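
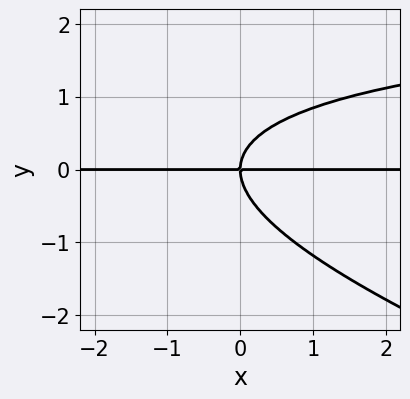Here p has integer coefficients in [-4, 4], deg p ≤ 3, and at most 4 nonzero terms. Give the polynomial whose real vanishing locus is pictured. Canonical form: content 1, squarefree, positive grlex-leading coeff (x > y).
(a) deg p = 3. The shape is more complex than any degree-2 curve.
(b) Reading off the gridlines: every point of the x-axis in the box is on the curve; it crosses the y-axis at the gridline y = 0.
(c) Assembling these constraints gives the stated polynomial.

x*y^2 + 3*y^3 - 3*x*y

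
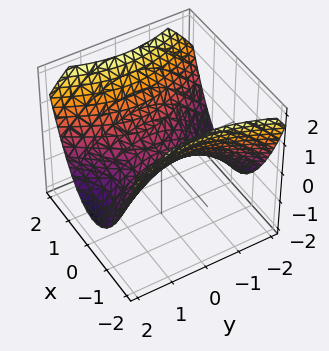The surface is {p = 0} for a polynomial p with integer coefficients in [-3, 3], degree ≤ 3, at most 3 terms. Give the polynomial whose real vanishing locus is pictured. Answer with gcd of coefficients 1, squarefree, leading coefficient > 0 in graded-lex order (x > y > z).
2*x^2 - y^2 - 3*z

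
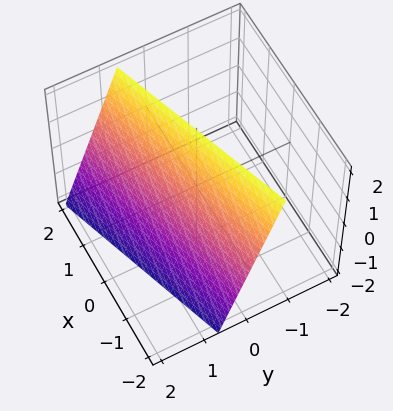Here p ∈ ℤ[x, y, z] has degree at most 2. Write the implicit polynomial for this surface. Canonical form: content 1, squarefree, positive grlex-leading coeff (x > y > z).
The degree is 1 — every cross-section is a straight line — this is a plane.
Observable constraints: it meets the x-axis at x = -2 (among the integer gridlines); it meets the z-axis at z = 2 (among the integer gridlines).
Solving for integer coefficients yields p as stated.

x - 3*y - z + 2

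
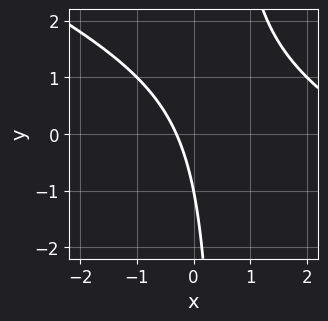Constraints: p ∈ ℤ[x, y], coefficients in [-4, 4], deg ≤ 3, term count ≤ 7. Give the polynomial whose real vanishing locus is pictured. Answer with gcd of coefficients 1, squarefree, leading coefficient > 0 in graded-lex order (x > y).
x^2 + 2*x*y - 3*x - y - 1

(a) deg p = 2. No degree-1 curve has this shape.
(b) Reading off the gridlines: one y-axis crossing is at y = -1.
(c) These observations pin down the coefficients.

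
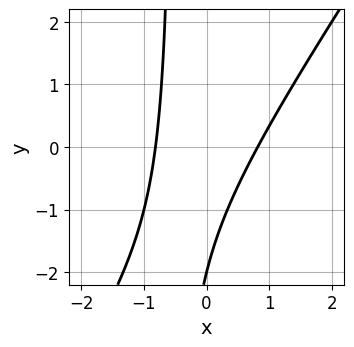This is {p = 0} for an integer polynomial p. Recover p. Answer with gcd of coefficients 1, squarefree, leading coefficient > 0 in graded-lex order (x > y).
First, deg p = 2.
Next, reading off the gridlines: one y-axis crossing is at y = -2.
Finally, together with the visible shape, these determine p as stated.

3*x^2 - 2*x*y - y - 2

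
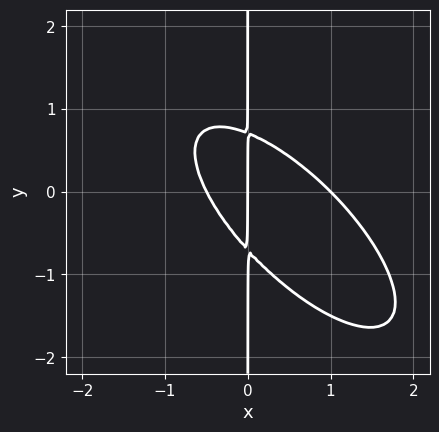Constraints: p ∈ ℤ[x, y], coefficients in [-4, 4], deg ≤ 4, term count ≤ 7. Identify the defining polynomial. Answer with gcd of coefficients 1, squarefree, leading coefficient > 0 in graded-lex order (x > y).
2*x^3 + 3*x^2*y + 2*x*y^2 - x^2 - x

First, degree: no degree-2 curve has this shape, so deg p = 3.
Next, against the integer gridlines: every point of the y-axis in the box is on the curve; among the integer gridlines, it crosses the x-axis at x ∈ {0, 1}.
Finally, together with the visible shape, these determine p as stated.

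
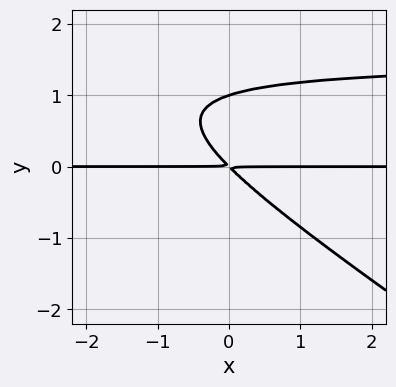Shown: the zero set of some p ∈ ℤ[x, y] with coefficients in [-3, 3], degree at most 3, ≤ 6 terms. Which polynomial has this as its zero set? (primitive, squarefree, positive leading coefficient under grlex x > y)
2*x*y^2 + 3*y^3 - 3*x*y - 3*y^2

1. The degree is 3 — a generic line meets the curve in up to 3 points.
2. Observable constraints: the visible x-axis segment lies entirely on the curve; it meets the y-axis at y = 1 (among the integer gridlines).
3. Matching integer coefficients to the picture gives p.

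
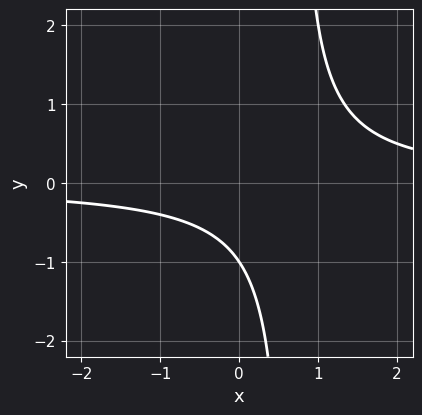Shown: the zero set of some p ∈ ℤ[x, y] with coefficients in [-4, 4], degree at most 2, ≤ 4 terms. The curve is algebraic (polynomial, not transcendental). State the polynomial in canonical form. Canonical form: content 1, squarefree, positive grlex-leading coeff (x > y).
First, deg p = 2.
Next, reading off the gridlines: it misses every integer gridline on the x-axis; it meets the y-axis at y = -1 (among the integer gridlines).
Finally, fitting integer coefficients to these (and the overall shape) gives p.

3*x*y - 2*y - 2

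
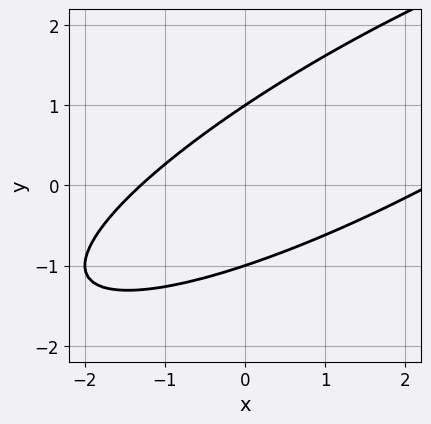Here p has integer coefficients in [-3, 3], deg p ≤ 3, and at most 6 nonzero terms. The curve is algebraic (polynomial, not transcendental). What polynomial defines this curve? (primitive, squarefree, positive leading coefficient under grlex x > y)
x^2 - 3*x*y + 3*y^2 - x - 3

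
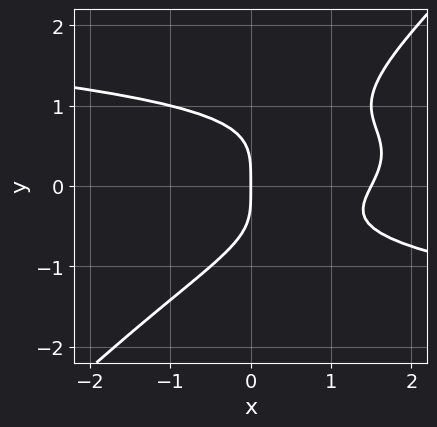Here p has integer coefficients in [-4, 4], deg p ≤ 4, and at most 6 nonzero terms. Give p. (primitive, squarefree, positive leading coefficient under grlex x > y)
deg p = 4. No degree-3 curve has this shape.
Observable constraints: one x-axis crossing is at x = 0; it crosses the y-axis at the gridline y = 0.
Putting this together gives p.

3*x*y^3 - 3*y^4 + 2*x^2 - x*y - 3*x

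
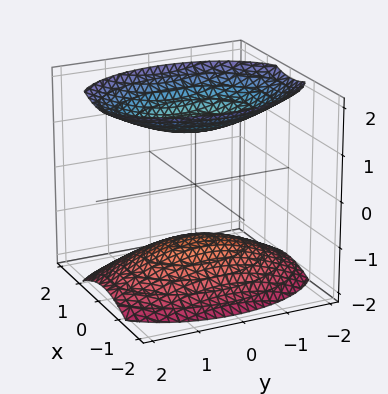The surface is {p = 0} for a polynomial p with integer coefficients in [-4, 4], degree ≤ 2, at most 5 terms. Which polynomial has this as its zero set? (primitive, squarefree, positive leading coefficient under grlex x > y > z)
First, the picture has 2 separate pieces.
Next, the degree is 2 — two separate bowl-shaped sheets opening away from each other; a quadric.
Then, symmetries: the y ↦ −y reflection is a symmetry, so y appears only in even powers; the x ↦ −x reflection is a symmetry, so x appears only in even powers; it's symmetric under z → −z, forcing even powers of z.
Then, from the axis intercepts and sections: no x-intercept at any integer in the box; the surface avoids every integer y-axis point in the box.
Finally, assembling these constraints gives the stated polynomial.

2*x^2 + y^2 - 2*z^2 + 3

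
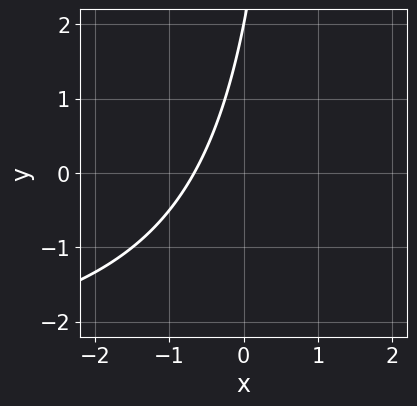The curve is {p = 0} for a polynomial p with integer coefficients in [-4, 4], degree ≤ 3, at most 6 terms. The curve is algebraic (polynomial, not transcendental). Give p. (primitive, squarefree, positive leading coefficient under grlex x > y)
(a) deg p = 2.
(b) Against the integer gridlines: it meets the y-axis at y = 2 (among the integer gridlines).
(c) These observations pin down the coefficients.

x*y + 3*x - y + 2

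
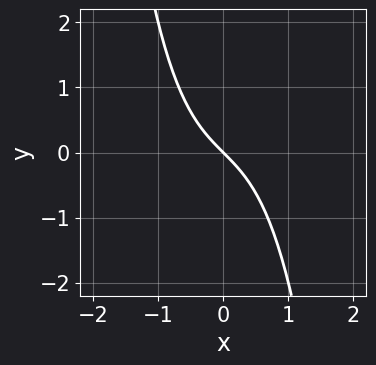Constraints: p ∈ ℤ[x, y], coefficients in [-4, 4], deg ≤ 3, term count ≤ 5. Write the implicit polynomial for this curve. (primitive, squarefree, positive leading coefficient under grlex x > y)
x^3 + x + y

(a) Degree: the shape is more complex than any degree-2 curve, so deg p = 3.
(b) Checking where it meets the axes: it crosses the x-axis at the gridline x = 0; one y-axis crossing is at y = 0.
(c) Solving for integer coefficients yields p as stated.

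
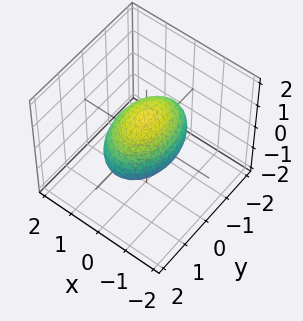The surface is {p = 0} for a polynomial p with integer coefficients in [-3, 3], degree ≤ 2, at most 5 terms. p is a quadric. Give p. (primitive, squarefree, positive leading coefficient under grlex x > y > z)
2*x^2 + y^2 + 2*z^2 - 2

deg p = 2.
Symmetries: mirror symmetry x ↦ −x ⇒ only even powers of x; the y ↦ −y reflection is a symmetry, so y appears only in even powers; it's symmetric under z → −z, forcing even powers of z.
Against the integer gridlines: the x-axis gridline crossings are at x ∈ {-1, 1}; among the integer gridlines, it crosses the z-axis at z ∈ {-1, 1}.
Solving for integer coefficients yields p as stated.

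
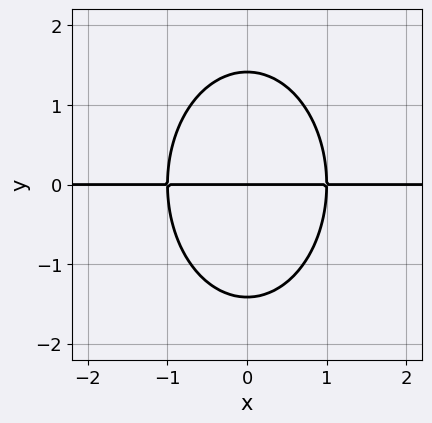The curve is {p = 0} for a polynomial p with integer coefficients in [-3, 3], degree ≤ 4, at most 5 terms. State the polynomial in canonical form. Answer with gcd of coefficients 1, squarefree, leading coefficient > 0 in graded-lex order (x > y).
2*x^2*y + y^3 - 2*y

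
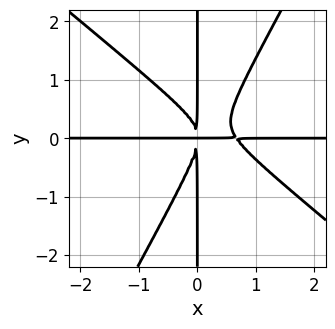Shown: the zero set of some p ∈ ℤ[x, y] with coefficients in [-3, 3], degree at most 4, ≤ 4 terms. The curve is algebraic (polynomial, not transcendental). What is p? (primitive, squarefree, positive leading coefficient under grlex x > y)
3*x^3*y + 2*x^2*y^2 - 2*x*y^3 - 2*x^2*y

1. The degree is 4 — no degree-3 curve has this shape.
2. Reading off the gridlines: every point of the x-axis in the box is on the curve; the visible y-axis segment lies entirely on the curve.
3. Putting this together gives p.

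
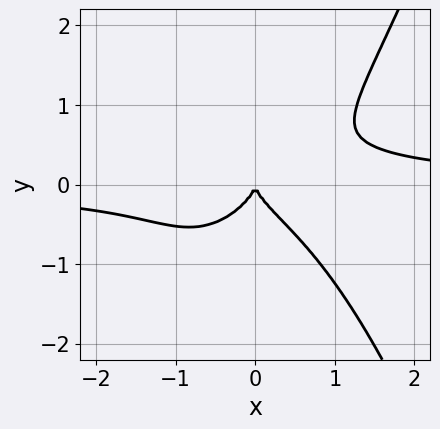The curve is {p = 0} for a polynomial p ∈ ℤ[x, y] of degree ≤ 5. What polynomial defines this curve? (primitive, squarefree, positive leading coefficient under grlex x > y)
deg p = 4. The shape is more complex than any degree-3 curve.
Observable constraints: it meets the y-axis at y = 0 (among the integer gridlines); it meets the x-axis at x = 0 (among the integer gridlines).
Assembling these constraints gives the stated polynomial.

3*x^3*y - 3*y^3 - 2*x^2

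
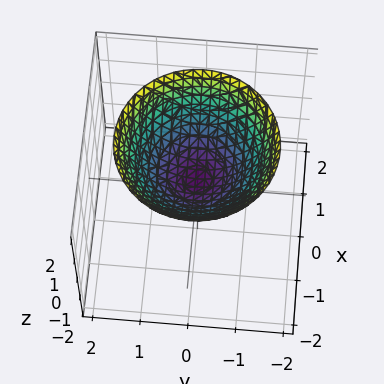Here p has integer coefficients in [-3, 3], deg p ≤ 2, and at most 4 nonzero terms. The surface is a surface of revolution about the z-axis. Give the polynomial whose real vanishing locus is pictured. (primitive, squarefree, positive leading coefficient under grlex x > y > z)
2*x^2 + 2*y^2 - 3*z + 1

deg p = 2.
Symmetries: rotational symmetry about the z-axis ⇒ p depends on x, y only through x² + y².
Reading off the gridlines: the surface avoids every integer x-axis point in the box; a circular section at z = 2 has radius between 1 and 2; no y-intercept at any integer in the box.
The integer polynomial consistent with all of this is the stated p.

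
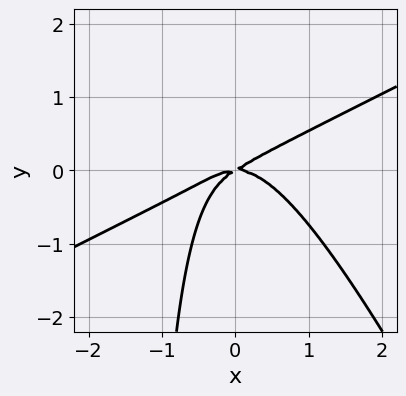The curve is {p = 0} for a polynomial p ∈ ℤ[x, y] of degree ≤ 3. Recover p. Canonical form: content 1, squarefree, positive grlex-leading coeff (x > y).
1. Degree: no degree-2 curve has this shape, so deg p = 3.
2. From the visible intercepts: it meets the y-axis at y = 0 (among the integer gridlines); it meets the x-axis at x = 0 (among the integer gridlines).
3. Putting this together gives p.

2*x^3 - 3*x^2*y - 2*x*y^2 + 2*x*y - 3*y^2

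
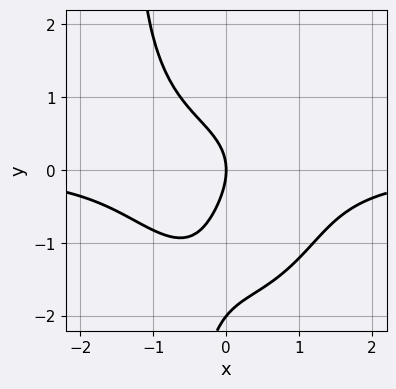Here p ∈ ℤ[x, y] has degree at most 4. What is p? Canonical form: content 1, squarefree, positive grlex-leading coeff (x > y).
First, deg p = 4.
Then, against the integer gridlines: one x-axis crossing is at x = 0; among the integer gridlines, it crosses the y-axis at y ∈ {-2, 0}.
Finally, solving for integer coefficients yields p as stated.

2*x^3*y + x*y^3 + y^3 + 2*y^2 + 3*x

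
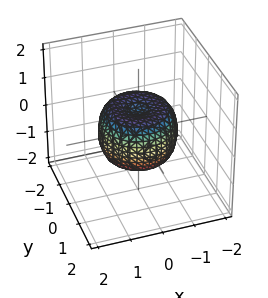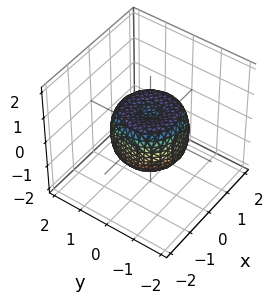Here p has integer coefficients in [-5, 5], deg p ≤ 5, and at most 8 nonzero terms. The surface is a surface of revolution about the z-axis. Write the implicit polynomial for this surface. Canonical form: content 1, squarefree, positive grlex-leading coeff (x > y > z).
Degree: a generic line meets the surface in up to 4 points, so deg p = 4.
Symmetries: rotational symmetry about the z-axis ⇒ p depends on x, y only through x² + y².
From the visible intercepts: a circular section at z = 0 has radius between 1 and 2.
Fitting integer coefficients to these (and the overall shape) gives p.

2*x^4 + 4*x^2*y^2 + 2*y^4 - 2*x^2 - 2*y^2 + 2*z^2 - 1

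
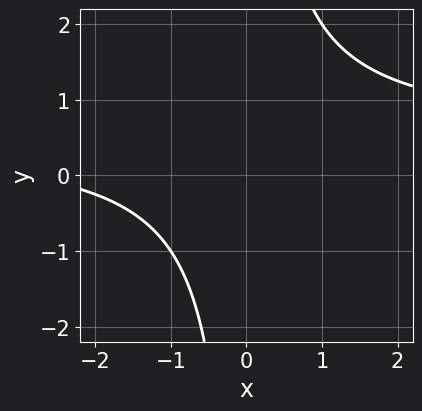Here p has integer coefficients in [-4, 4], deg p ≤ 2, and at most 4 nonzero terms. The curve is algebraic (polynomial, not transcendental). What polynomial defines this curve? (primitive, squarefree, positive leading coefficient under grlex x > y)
1. Degree: no degree-1 curve has this shape, so deg p = 2.
2. From the axis intercepts and sections: the curve avoids every integer y-axis point in the box; the curve avoids every integer x-axis point in the box.
3. These observations pin down the coefficients.

2*x*y - x - 3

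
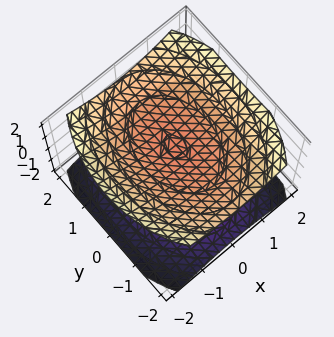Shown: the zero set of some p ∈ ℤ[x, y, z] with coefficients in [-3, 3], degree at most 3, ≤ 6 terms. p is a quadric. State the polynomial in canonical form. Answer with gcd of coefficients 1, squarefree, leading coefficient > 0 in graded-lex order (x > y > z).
1. I count 2 distinct pieces. They look like related sheets of one shape, so recover p as a whole.
2. deg p = 2. Two separate bowl-shaped sheets opening away from each other; a quadric.
3. Symmetries: the z ↦ −z reflection is a symmetry, so z appears only in even powers; mirror symmetry y ↦ −y ⇒ only even powers of y; mirror symmetry x ↦ −x ⇒ only even powers of x.
4. Against the integer gridlines: the z-axis gridline crossings are at z ∈ {-1, 1}; no y-intercept at any integer in the box; the surface avoids every integer x-axis point in the box.
5. Solving for integer coefficients yields p as stated.

2*x^2 + y^2 - 3*z^2 + 3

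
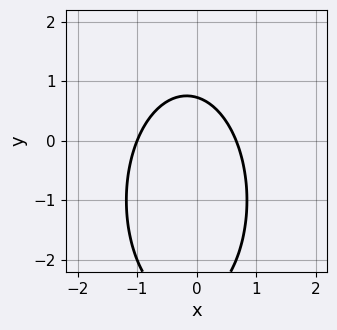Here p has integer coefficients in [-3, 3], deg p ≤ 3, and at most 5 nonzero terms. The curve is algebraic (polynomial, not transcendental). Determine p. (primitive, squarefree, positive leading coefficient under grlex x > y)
1. The degree is 2 — the shape is more complex than any degree-1 curve.
2. Checking where it meets the axes: it crosses the x-axis at the gridline x = -1.
3. Fitting integer coefficients to these (and the overall shape) gives p.

3*x^2 + y^2 + x + 2*y - 2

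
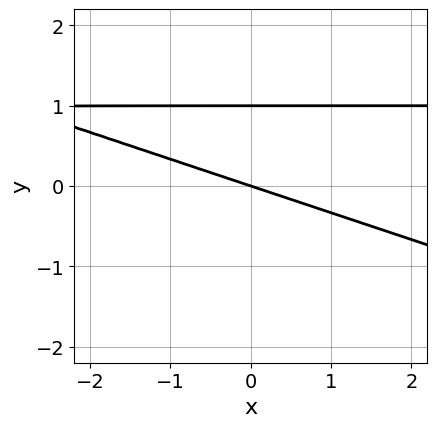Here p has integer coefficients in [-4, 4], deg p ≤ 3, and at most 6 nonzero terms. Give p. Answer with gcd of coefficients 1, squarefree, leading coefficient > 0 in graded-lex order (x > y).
x*y + 3*y^2 - x - 3*y

1. deg p = 2. The shape is more complex than any degree-1 curve.
2. From the axis intercepts and sections: among the integer gridlines, it crosses the y-axis at y ∈ {0, 1}; it crosses the x-axis at the gridline x = 0.
3. Together with the visible shape, these determine p as stated.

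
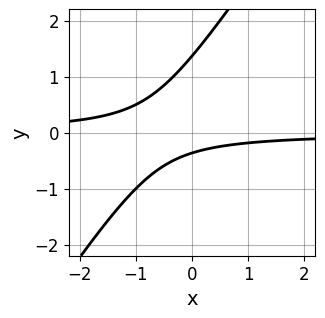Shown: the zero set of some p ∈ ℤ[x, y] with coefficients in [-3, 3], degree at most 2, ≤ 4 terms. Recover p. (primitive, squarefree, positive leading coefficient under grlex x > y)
3*x*y - 2*y^2 + 2*y + 1

1. The degree is 2 — the shape is more complex than any degree-1 curve.
2. Against the integer gridlines: it misses every integer gridline on the x-axis.
3. Together with the visible shape, these determine p as stated.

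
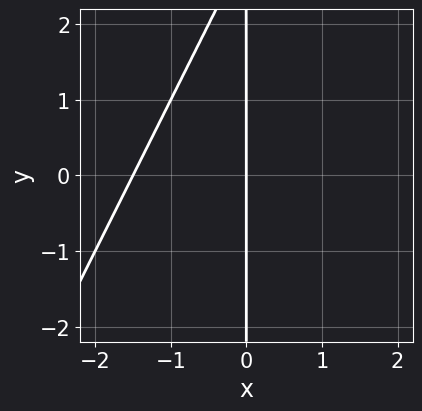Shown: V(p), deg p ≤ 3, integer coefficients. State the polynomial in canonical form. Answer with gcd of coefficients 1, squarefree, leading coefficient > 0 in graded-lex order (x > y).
1. Degree: a generic line meets the curve in up to 2 points, so deg p = 2.
2. From the visible intercepts: it crosses the x-axis at the gridline x = 0; the visible y-axis segment lies entirely on the curve.
3. The integer polynomial consistent with all of this is the stated p.

2*x^2 - x*y + 3*x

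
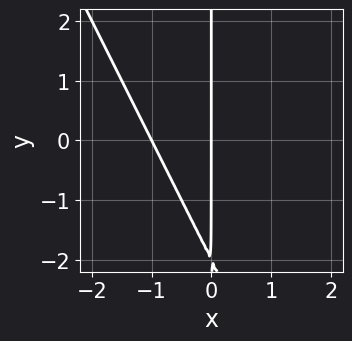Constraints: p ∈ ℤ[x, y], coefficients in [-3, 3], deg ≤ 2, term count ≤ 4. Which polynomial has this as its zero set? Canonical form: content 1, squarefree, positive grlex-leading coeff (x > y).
First, deg p = 2. The shape is more complex than any degree-1 curve.
Then, against the integer gridlines: every point of the y-axis in the box is on the curve; among the integer gridlines, it crosses the x-axis at x ∈ {-1, 0}.
Finally, these observations pin down the coefficients.

2*x^2 + x*y + 2*x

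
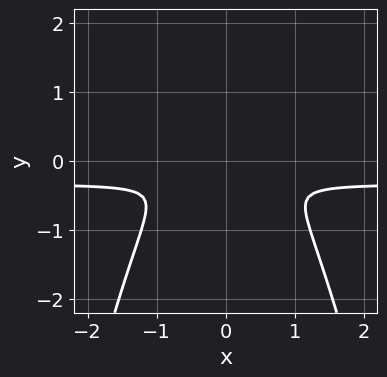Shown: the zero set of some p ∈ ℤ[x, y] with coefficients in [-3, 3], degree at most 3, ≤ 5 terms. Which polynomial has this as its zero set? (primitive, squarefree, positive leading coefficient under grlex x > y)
3*x^2*y + x^2 + 3*y^2

(a) The degree is 3 — no degree-2 curve has this shape.
(b) Symmetries: it's symmetric under x → −x, forcing even powers of x.
(c) The integer polynomial consistent with all of this is the stated p.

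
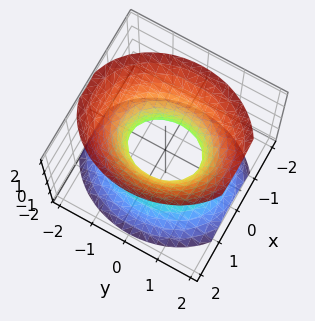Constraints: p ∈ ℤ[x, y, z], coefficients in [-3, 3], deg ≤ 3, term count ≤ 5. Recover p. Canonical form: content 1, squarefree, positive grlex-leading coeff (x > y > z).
3*x^2 + 2*y^2 - 2*z^2 - 2

First, the degree is 2 — one connected sheet with a waist; a quadric.
Then, symmetries: the y ↦ −y reflection is a symmetry, so y appears only in even powers; it's symmetric under x → −x, forcing even powers of x; the z ↦ −z reflection is a symmetry, so z appears only in even powers.
Next, observable constraints: among the integer gridlines, it crosses the y-axis at y ∈ {-1, 1}; it misses every integer gridline on the z-axis.
Finally, the integer polynomial consistent with all of this is the stated p.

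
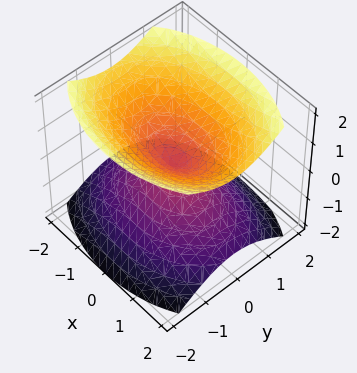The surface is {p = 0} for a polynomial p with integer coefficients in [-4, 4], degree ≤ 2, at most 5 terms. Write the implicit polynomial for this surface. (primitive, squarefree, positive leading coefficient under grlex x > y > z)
x^2 + 2*y^2 - 2*z^2

First, the picture has 2 separate pieces.
Next, deg p = 2.
Next, symmetries: mirror symmetry x ↦ −x ⇒ only even powers of x; mirror symmetry z ↦ −z ⇒ only even powers of z; the y ↦ −y reflection is a symmetry, so y appears only in even powers.
Next, reading off the gridlines: it crosses the y-axis at the gridline y = 0; it crosses the x-axis at the gridline x = 0.
Finally, putting this together gives p.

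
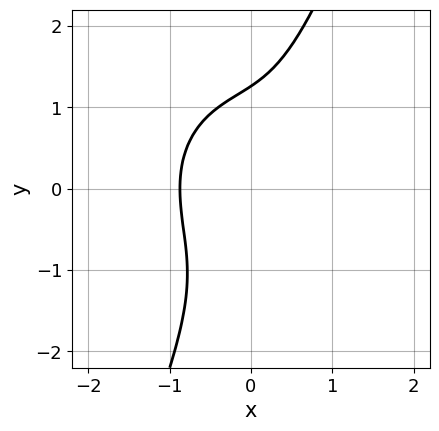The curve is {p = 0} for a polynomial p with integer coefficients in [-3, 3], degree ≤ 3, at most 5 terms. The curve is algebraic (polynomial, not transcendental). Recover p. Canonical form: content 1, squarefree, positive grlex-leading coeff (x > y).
First, the degree is 3 — no degree-2 curve has this shape.
Finally, matching integer coefficients to the picture gives p.

3*x^3 + 2*x*y^2 - y^3 + 2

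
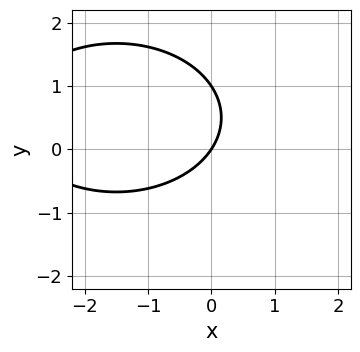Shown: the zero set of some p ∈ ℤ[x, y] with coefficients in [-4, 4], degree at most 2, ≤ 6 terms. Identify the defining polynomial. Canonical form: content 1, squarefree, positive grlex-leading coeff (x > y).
x^2 + 2*y^2 + 3*x - 2*y

First, the degree is 2 — the shape is more complex than any degree-1 curve.
Then, observable constraints: it meets the x-axis at x = 0 (among the integer gridlines); the y-axis gridline crossings are at y ∈ {0, 1}.
Finally, these observations pin down the coefficients.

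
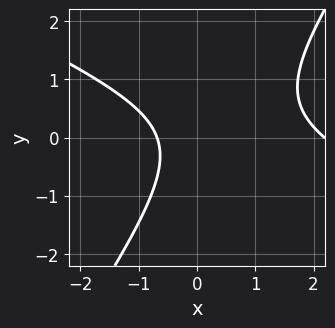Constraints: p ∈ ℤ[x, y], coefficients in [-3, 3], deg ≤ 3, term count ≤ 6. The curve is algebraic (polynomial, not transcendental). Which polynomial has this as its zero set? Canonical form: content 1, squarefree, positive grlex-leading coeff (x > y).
2*x^2 + 3*x*y - 3*y^2 - 3*x - 3

1. The degree is 2 — no degree-1 curve has this shape.
2. Observable constraints: the curve avoids every integer y-axis point in the box.
3. Matching integer coefficients to the picture gives p.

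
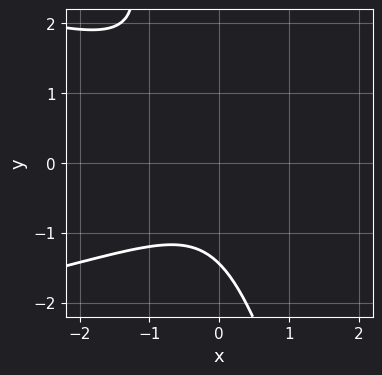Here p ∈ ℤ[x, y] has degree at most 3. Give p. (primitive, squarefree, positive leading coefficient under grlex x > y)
3*x*y^2 + y^3 + 3*x^2 + 3

(a) deg p = 3. No degree-2 curve has this shape.
(b) Checking where it meets the axes: the curve avoids every integer x-axis point in the box.
(c) Fitting integer coefficients to these (and the overall shape) gives p.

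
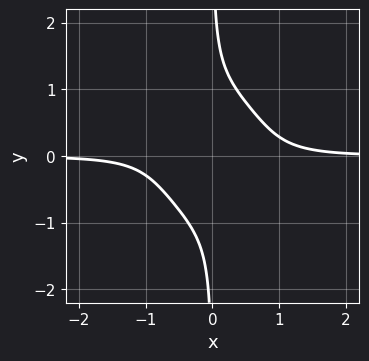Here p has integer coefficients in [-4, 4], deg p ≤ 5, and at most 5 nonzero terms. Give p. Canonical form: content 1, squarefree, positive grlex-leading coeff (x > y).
3*x^3*y + x^2*y^2 + 2*x*y^3 - 1

1. Degree: a generic line meets the curve in up to 4 points, so deg p = 4.
2. Against the integer gridlines: it misses every integer gridline on the x-axis; it misses every integer gridline on the y-axis.
3. Together with the visible shape, these determine p as stated.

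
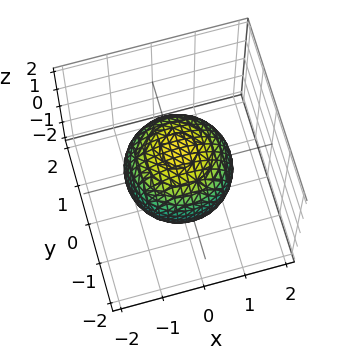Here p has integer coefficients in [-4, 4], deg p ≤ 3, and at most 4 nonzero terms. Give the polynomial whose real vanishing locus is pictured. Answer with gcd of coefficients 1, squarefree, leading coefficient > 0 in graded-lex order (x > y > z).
2*x^2 + 2*y^2 + 2*z^2 - 3

deg p = 2. Bounded and convex; a quadric.
Symmetries: every cross-section ⟂ z is a circle, so x, y appear only via x² + y²; mirror symmetry z ↦ −z ⇒ only even powers of z.
Against the integer gridlines: a circular section at z = -1 has radius between 0 and 1.
These observations pin down the coefficients.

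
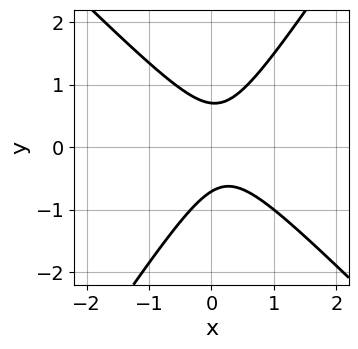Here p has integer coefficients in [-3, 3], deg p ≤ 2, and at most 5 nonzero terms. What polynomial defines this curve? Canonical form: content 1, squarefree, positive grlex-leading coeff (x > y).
Degree: a generic line meets the curve in up to 2 points, so deg p = 2.
Against the integer gridlines: it misses every integer gridline on the x-axis.
Putting this together gives p.

3*x^2 + x*y - 2*y^2 - x + 1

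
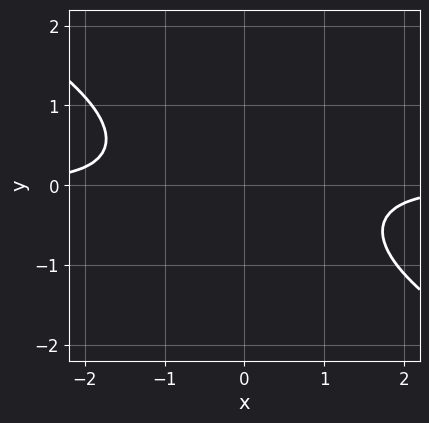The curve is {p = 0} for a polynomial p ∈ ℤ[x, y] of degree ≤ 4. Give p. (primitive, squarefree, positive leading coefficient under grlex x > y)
2*x^3*y + 3*x^2*y^2 + 3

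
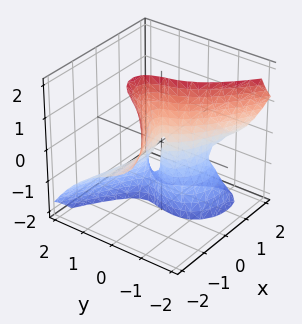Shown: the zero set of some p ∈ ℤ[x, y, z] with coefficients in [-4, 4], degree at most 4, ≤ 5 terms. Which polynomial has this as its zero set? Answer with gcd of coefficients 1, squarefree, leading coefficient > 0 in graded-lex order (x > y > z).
3*x^2*z + 2*x*z^2 + 3*y^3 - 3*x*y + y*z

(a) The degree is 3 — no degree-2 surface has this shape.
(b) Observable constraints: one y-axis crossing is at y = 0; the visible z-axis segment lies entirely on the surface; every point of the x-axis in the box is on the surface.
(c) Matching integer coefficients to the picture gives p.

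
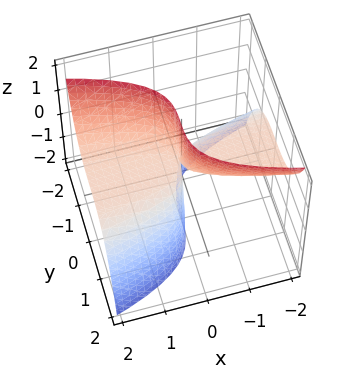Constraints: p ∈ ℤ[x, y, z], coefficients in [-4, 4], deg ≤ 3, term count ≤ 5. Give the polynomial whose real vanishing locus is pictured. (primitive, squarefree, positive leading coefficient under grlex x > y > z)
2*y^3 + 3*x*z - x

deg p = 3. The shape is more complex than any degree-2 surface.
From the axis intercepts and sections: every point of the z-axis in the box is on the surface; one x-axis crossing is at x = 0; it crosses the y-axis at the gridline y = 0.
Fitting integer coefficients to these (and the overall shape) gives p.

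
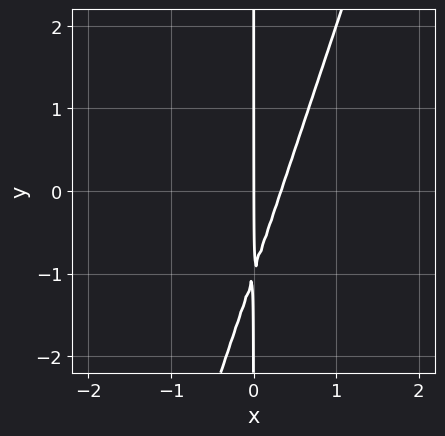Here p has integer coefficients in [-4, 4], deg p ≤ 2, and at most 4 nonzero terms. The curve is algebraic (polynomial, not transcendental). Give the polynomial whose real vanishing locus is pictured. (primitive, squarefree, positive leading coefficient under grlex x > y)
3*x^2 - x*y - x

(a) The degree is 2 — no degree-1 curve has this shape.
(b) Observable constraints: it crosses the x-axis at the gridline x = 0; every point of the y-axis in the box is on the curve.
(c) Solving for integer coefficients yields p as stated.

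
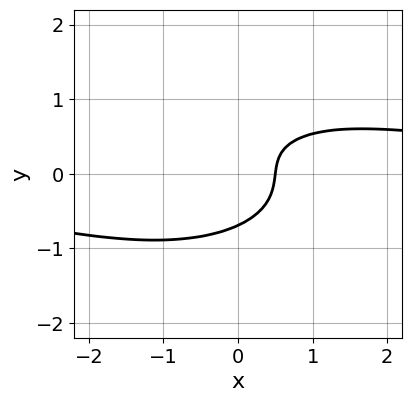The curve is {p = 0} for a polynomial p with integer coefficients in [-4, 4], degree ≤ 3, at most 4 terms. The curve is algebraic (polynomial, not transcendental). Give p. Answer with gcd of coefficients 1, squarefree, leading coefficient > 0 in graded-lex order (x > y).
1. Degree: the shape is more complex than any degree-2 curve, so deg p = 3.
2. Putting this together gives p.

x^2*y + 3*y^3 - 2*x + 1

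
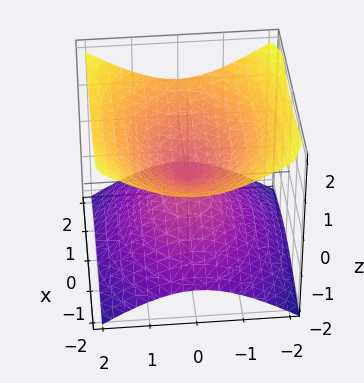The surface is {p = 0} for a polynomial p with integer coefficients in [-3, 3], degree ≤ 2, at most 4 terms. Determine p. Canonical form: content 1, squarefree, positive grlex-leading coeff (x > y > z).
First, deg p = 2.
Then, symmetries: the z ↦ −z reflection is a symmetry, so z appears only in even powers; the y ↦ −y reflection is a symmetry, so y appears only in even powers; the x ↦ −x reflection is a symmetry, so x appears only in even powers.
Then, checking where it meets the axes: it meets the y-axis at y = 0 (among the integer gridlines); it meets the z-axis at z = 0 (among the integer gridlines); one x-axis crossing is at x = 0.
Finally, fitting integer coefficients to these (and the overall shape) gives p.

x^2 + 2*y^2 - 3*z^2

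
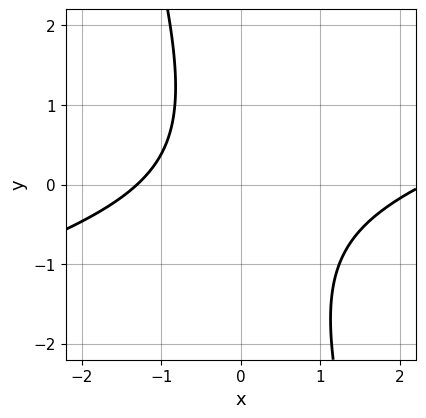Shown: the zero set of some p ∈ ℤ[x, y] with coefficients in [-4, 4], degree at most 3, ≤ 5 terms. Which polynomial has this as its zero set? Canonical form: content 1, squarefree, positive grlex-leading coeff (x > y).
x^2 - 3*x*y - y^2 - x - 3

First, degree: no degree-1 curve has this shape, so deg p = 2.
Next, from the axis intercepts and sections: the curve avoids every integer y-axis point in the box.
Finally, matching integer coefficients to the picture gives p.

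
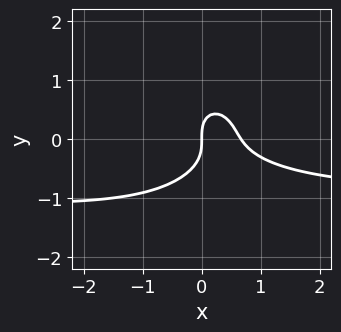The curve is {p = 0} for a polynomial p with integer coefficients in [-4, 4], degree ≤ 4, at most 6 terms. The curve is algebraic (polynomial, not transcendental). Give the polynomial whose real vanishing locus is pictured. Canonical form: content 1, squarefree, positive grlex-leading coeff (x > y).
3*x^2*y + 3*y^3 + 3*x^2 - 2*x

deg p = 3. The shape is more complex than any degree-2 curve.
Against the integer gridlines: one x-axis crossing is at x = 0; it crosses the y-axis at the gridline y = 0.
Fitting integer coefficients to these (and the overall shape) gives p.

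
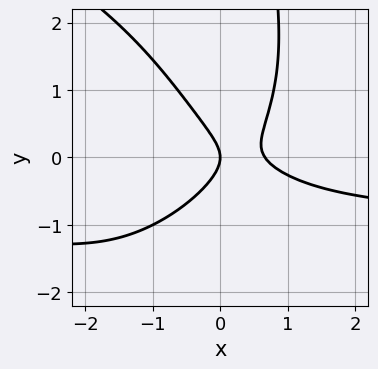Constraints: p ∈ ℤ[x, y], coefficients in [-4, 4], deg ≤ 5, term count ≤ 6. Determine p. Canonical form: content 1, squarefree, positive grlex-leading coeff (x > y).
The degree is 4 — the shape is more complex than any degree-3 curve.
Checking where it meets the axes: it meets the y-axis at y = 0 (among the integer gridlines); one x-axis crossing is at x = 0.
Matching integer coefficients to the picture gives p.

x*y^3 + 3*x^2*y + 3*x^2 - 3*y^2 - 2*x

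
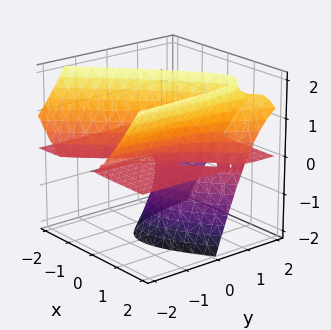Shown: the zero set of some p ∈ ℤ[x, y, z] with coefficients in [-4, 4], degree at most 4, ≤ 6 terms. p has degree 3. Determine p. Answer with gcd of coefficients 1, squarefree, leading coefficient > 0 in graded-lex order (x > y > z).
3*x^2*z - 3*x*y*z + 3*y*z^2 - z^3 - 3*x*z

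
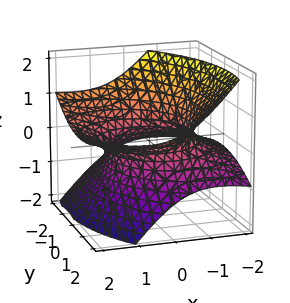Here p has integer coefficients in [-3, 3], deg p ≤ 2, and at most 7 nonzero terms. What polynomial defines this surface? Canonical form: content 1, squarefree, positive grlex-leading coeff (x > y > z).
1. The degree is 2 — no degree-1 surface has this shape.
2. Observable constraints: it misses every integer gridline on the z-axis.
3. The integer polynomial consistent with all of this is the stated p.

x^2 - 3*x*z + y^2 - y*z - 3*z^2 - 2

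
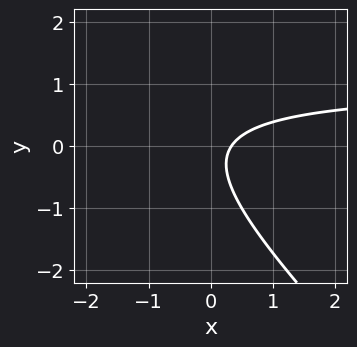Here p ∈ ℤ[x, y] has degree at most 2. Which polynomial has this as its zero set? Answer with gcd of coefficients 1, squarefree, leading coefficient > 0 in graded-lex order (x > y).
3*x*y + 3*y^2 - 3*x + y + 1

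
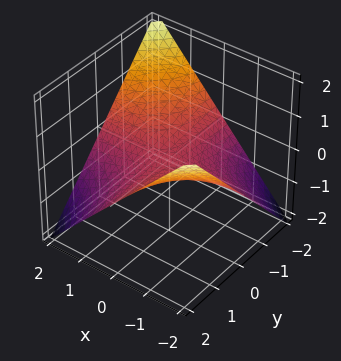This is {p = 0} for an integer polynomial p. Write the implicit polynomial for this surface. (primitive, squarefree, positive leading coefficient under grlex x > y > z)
1. The degree is 2 — a saddle surface; a quadric.
2. Checking where it meets the axes: the visible x-axis segment lies entirely on the surface; every point of the y-axis in the box is on the surface; it crosses the z-axis at the gridline z = 0.
3. Assembling these constraints gives the stated polynomial.

x*y + 2*z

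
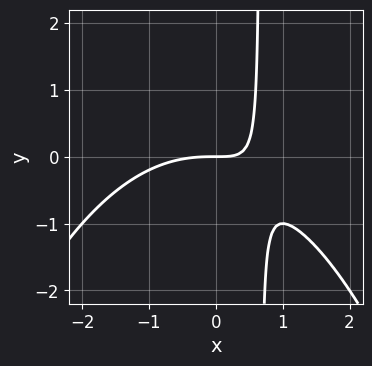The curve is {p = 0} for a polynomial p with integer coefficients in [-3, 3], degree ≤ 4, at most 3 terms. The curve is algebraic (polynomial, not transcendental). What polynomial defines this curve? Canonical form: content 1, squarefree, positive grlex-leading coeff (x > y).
The degree is 3 — no degree-2 curve has this shape.
From the axis intercepts and sections: it crosses the x-axis at the gridline x = 0; it crosses the y-axis at the gridline y = 0.
Fitting integer coefficients to these (and the overall shape) gives p.

x^3 + 3*x*y - 2*y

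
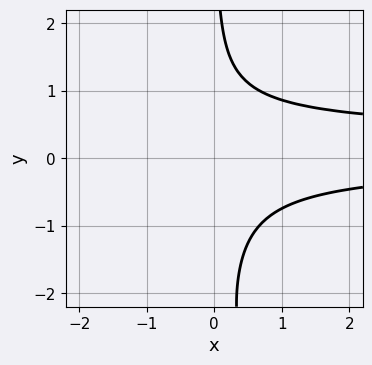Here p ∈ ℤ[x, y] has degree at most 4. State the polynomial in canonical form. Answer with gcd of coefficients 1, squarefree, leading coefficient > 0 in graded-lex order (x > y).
First, deg p = 4.
Then, against the integer gridlines: it misses every integer gridline on the x-axis; the curve avoids every integer y-axis point in the box.
Finally, together with the visible shape, these determine p as stated.

x*y^3 + 3*x*y^2 - x*y - 2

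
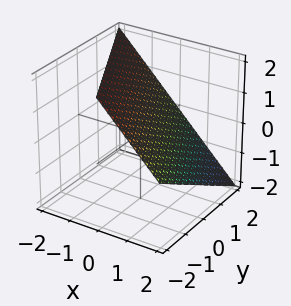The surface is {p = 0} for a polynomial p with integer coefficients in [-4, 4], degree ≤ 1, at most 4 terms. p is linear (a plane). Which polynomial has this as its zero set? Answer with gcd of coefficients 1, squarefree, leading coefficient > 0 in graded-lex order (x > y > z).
2*x + y + 2*z - 2

First, degree: every cross-section is a straight line — this is a plane, so deg p = 1.
Next, against the integer gridlines: it crosses the z-axis at the gridline z = 1; it meets the y-axis at y = 2 (among the integer gridlines); one x-axis crossing is at x = 1.
Finally, solving for integer coefficients yields p as stated.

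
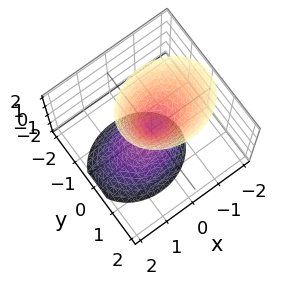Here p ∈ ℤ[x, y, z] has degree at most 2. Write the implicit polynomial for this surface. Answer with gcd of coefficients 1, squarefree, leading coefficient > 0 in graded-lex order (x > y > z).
First, I count 2 distinct pieces.
Then, deg p = 2.
Then, against the integer gridlines: it crosses the x-axis at the gridline x = 0; it meets the z-axis at z = 0 (among the integer gridlines).
Finally, matching integer coefficients to the picture gives p.

2*x^2 + x*z + 3*y^2 - z^2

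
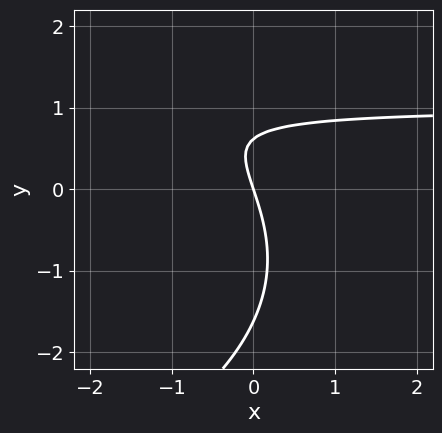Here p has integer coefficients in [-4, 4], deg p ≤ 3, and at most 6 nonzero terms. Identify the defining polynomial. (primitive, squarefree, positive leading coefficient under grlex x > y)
1. Degree: the shape is more complex than any degree-2 curve, so deg p = 3.
2. Against the integer gridlines: it meets the y-axis at y = 0 (among the integer gridlines); it meets the x-axis at x = 0 (among the integer gridlines).
3. Matching integer coefficients to the picture gives p.

y^3 + 3*x*y + y^2 - 3*x - y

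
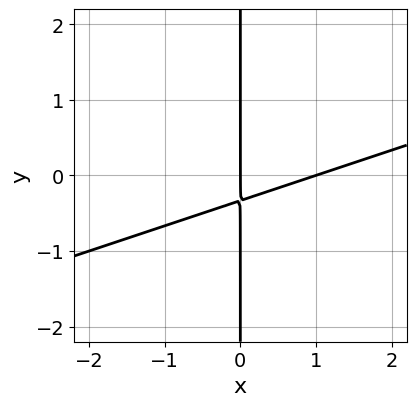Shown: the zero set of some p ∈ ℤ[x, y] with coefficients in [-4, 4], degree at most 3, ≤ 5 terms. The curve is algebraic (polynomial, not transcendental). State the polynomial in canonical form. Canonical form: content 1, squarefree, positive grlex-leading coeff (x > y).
1. deg p = 2.
2. From the visible intercepts: the x-axis gridline crossings are at x ∈ {0, 1}; every point of the y-axis in the box is on the curve.
3. Assembling these constraints gives the stated polynomial.

x^2 - 3*x*y - x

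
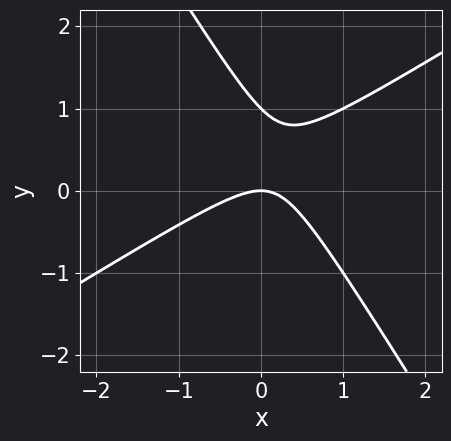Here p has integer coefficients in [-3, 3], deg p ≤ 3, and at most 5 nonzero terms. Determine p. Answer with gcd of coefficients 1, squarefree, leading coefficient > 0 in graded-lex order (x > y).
x^2 - x*y - y^2 + y

1. Degree: no degree-1 curve has this shape, so deg p = 2.
2. Checking where it meets the axes: it crosses the x-axis at the gridline x = 0; the y-axis gridline crossings are at y ∈ {0, 1}.
3. Together with the visible shape, these determine p as stated.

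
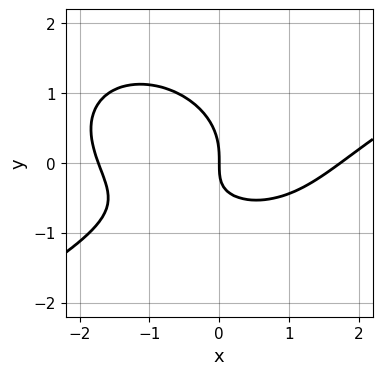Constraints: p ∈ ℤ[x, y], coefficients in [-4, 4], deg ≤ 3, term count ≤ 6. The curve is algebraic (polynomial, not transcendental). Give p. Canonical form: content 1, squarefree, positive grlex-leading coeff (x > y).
x^3 - x^2*y - 3*y^3 - 3*x*y - 3*x

Degree: the shape is more complex than any degree-2 curve, so deg p = 3.
From the axis intercepts and sections: it crosses the x-axis at the gridline x = 0; it meets the y-axis at y = 0 (among the integer gridlines).
Solving for integer coefficients yields p as stated.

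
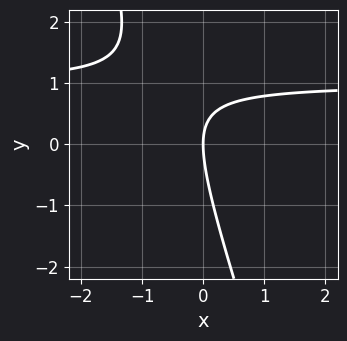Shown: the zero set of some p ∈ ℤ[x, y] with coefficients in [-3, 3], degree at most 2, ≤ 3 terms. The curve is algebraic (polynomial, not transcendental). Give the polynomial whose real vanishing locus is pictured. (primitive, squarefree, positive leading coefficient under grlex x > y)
The degree is 2 — a generic line meets the curve in up to 2 points.
Reading off the gridlines: one x-axis crossing is at x = 0; it crosses the y-axis at the gridline y = 0.
Fitting integer coefficients to these (and the overall shape) gives p.

3*x*y + y^2 - 3*x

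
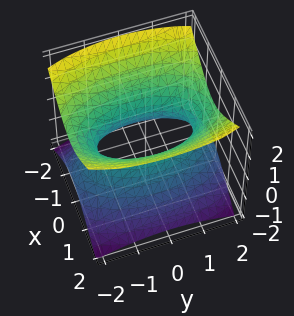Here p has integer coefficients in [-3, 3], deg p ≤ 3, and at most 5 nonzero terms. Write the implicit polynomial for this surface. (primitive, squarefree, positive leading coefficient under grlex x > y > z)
3*x^2 + y^2 - 3*z^2 - 2

Degree: one connected sheet with a waist; a quadric, so deg p = 2.
Symmetries: it's symmetric under y → −y, forcing even powers of y; it's symmetric under x → −x, forcing even powers of x; mirror symmetry z ↦ −z ⇒ only even powers of z.
From the visible intercepts: the surface avoids every integer z-axis point in the box.
Assembling these constraints gives the stated polynomial.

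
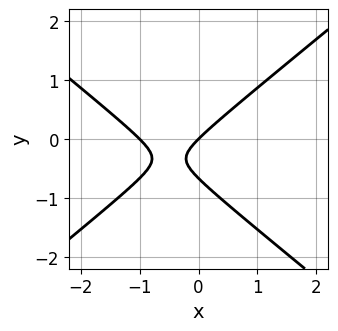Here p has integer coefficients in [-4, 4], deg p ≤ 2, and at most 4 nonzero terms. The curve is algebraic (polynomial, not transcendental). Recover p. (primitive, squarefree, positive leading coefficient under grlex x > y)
First, the degree is 2 — a generic line meets the curve in up to 2 points.
Then, from the visible intercepts: one y-axis crossing is at y = 0; among the integer gridlines, it crosses the x-axis at x ∈ {-1, 0}.
Finally, the integer polynomial consistent with all of this is the stated p.

2*x^2 - 3*y^2 + 2*x - 2*y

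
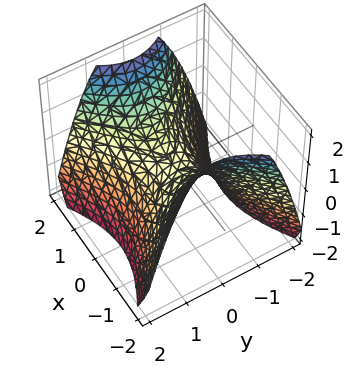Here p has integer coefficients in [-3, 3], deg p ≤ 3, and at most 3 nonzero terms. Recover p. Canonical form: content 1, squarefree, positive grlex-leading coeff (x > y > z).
2*x^2 - 3*y^2 - 3*z

The degree is 2 — a hyperbolic paraboloid; a quadric.
Symmetries: it's symmetric under x → −x, forcing even powers of x; the y ↦ −y reflection is a symmetry, so y appears only in even powers.
Checking where it meets the axes: it crosses the y-axis at the gridline y = 0; one z-axis crossing is at z = 0.
The integer polynomial consistent with all of this is the stated p.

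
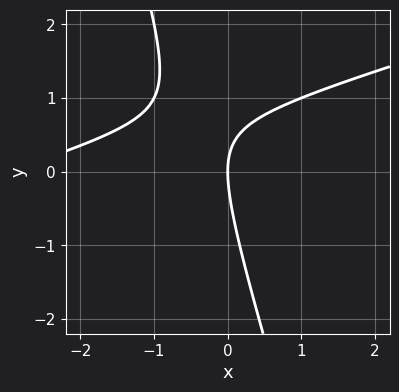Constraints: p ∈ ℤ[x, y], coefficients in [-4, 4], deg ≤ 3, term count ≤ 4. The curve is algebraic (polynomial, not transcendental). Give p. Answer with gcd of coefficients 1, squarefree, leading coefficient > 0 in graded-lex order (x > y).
First, the degree is 2 — no degree-1 curve has this shape.
Then, reading off the gridlines: it meets the y-axis at y = 0 (among the integer gridlines); it meets the x-axis at x = 0 (among the integer gridlines).
Finally, fitting integer coefficients to these (and the overall shape) gives p.

x^2 - 3*x*y - y^2 + 3*x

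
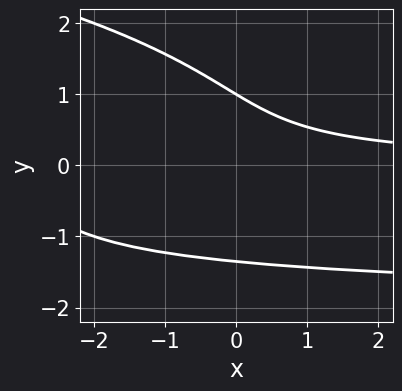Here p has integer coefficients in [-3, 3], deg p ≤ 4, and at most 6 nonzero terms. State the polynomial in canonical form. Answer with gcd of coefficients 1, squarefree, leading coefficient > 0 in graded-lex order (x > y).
Degree: the shape is more complex than any degree-3 curve, so deg p = 4.
From the axis intercepts and sections: the curve avoids every integer x-axis point in the box; one y-axis crossing is at y = 1.
Solving for integer coefficients yields p as stated.

y^4 + x*y^2 + 2*x*y + y - 2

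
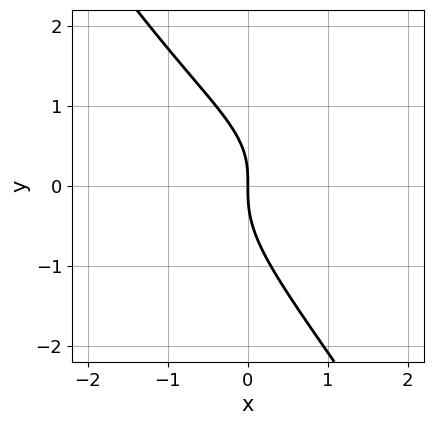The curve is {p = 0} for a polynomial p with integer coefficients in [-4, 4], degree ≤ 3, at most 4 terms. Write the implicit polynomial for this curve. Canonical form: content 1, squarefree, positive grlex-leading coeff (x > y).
3*x*y^2 + 2*y^3 - x*y + 3*x

(a) deg p = 3. A generic line meets the curve in up to 3 points.
(b) Against the integer gridlines: it crosses the x-axis at the gridline x = 0; one y-axis crossing is at y = 0.
(c) Putting this together gives p.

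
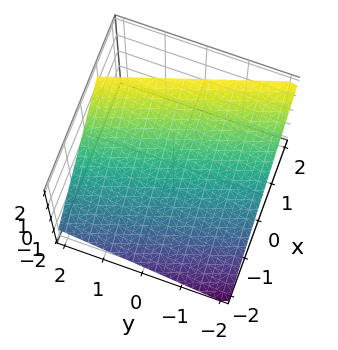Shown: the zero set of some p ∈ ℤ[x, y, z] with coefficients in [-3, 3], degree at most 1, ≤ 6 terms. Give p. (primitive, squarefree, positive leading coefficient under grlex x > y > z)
3*x + y - 3*z + 2

(a) The degree is 1 — the surface is flat (a plane).
(b) Reading off the gridlines: it crosses the y-axis at the gridline y = -2.
(c) These observations pin down the coefficients.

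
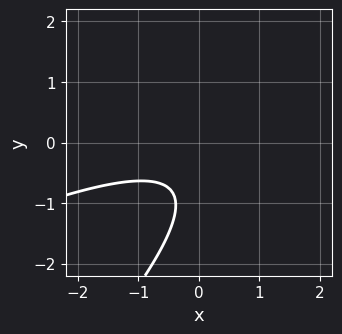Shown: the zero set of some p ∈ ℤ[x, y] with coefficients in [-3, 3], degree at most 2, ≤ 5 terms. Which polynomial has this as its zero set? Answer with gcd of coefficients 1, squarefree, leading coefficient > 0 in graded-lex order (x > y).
deg p = 2.
Observable constraints: no y-intercept at any integer in the box; no x-intercept at any integer in the box.
The integer polynomial consistent with all of this is the stated p.

x^2 - 3*x*y + 2*y^2 + 3*y + 2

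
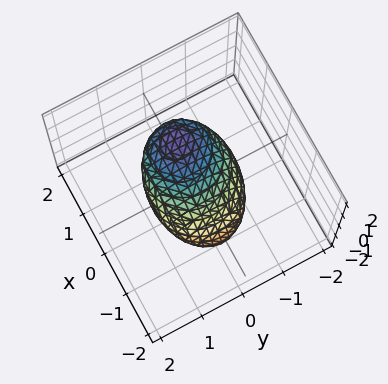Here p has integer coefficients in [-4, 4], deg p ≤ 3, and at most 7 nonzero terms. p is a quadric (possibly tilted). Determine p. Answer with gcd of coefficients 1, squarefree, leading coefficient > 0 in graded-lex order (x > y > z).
2*x^2 - 3*x*z + 2*y^2 + 3*z^2 - 2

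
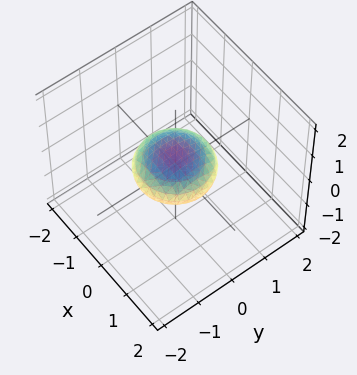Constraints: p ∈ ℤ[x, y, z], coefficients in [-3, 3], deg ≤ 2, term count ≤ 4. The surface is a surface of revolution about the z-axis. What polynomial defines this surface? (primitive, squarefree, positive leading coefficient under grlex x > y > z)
1. The degree is 2 — the shape is more complex than any degree-1 surface.
2. By symmetry, every cross-section ⟂ z is a circle, so x, y appear only via x² + y².
3. Against the integer gridlines: the y-axis gridline crossings are at y ∈ {-1, 1}; the x-axis gridline crossings are at x ∈ {-1, 1}; a circular section at z = 0 has radius exactly 1.
4. Solving for integer coefficients yields p as stated.

x^2 + y^2 + 3*z^2 - 1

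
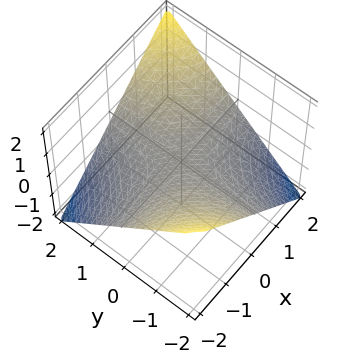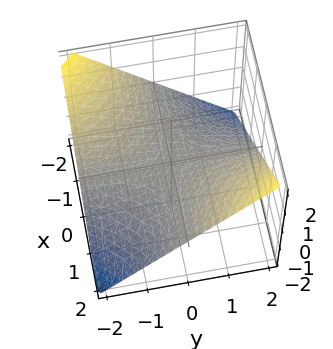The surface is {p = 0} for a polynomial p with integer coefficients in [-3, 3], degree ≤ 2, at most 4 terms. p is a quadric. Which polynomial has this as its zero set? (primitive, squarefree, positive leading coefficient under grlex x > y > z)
1. Degree: a saddle surface; a quadric, so deg p = 2.
2. Observable constraints: it crosses the z-axis at the gridline z = 0; every point of the y-axis in the box is on the surface.
3. The integer polynomial consistent with all of this is the stated p. Check: (-1, 0, 0) on the x-axis lies on the surface, and p(-1, 0, 0) = 0. ✓

x*y - 2*z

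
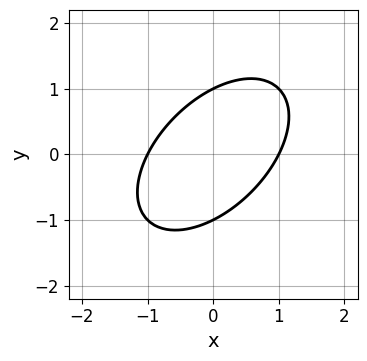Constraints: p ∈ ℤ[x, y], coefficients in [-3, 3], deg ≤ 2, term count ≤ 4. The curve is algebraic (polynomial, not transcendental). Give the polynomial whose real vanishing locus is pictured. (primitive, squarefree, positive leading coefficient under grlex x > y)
x^2 - x*y + y^2 - 1

First, the degree is 2 — the shape is more complex than any degree-1 curve.
Then, checking where it meets the axes: the x-axis gridline crossings are at x ∈ {-1, 1}; among the integer gridlines, it crosses the y-axis at y ∈ {-1, 1}.
Finally, fitting integer coefficients to these (and the overall shape) gives p.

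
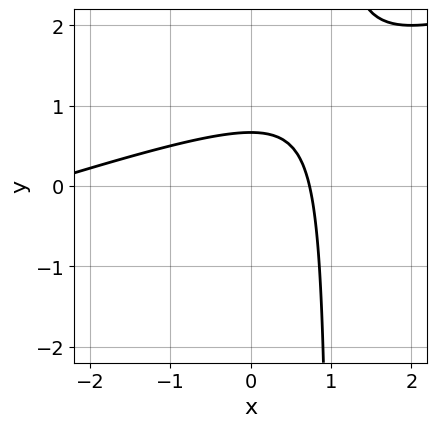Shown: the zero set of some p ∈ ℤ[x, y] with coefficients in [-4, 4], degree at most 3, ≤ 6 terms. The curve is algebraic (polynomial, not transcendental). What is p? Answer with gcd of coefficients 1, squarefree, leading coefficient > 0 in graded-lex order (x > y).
(a) The degree is 2 — no degree-1 curve has this shape.
(b) Putting this together gives p.

x^2 - 3*x*y + 2*x + 3*y - 2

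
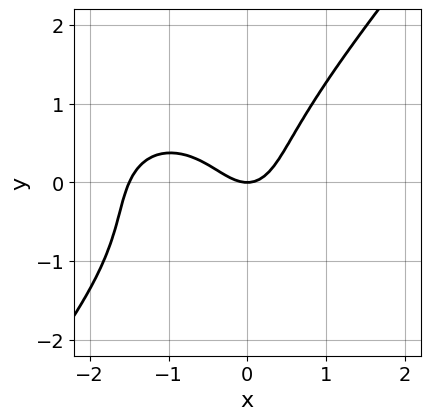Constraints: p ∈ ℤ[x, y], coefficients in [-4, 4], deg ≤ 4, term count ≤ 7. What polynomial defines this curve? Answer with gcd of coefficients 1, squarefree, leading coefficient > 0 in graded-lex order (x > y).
2*x^3 + x*y^2 - 2*y^3 + 3*x^2 - 2*y

First, deg p = 3.
Then, from the visible intercepts: one y-axis crossing is at y = 0; it meets the x-axis at x = 0 (among the integer gridlines).
Finally, these observations pin down the coefficients.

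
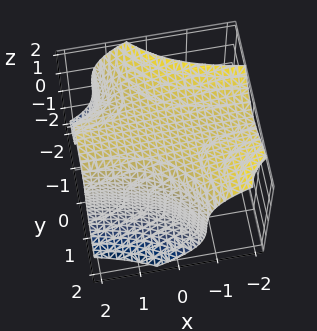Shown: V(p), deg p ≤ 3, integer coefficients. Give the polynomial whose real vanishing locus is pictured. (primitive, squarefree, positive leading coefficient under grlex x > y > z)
2*x*y^2 + y^3 + z^3 - 3

First, the degree is 3 — the shape is more complex than any degree-2 surface.
Then, reading off the gridlines: no x-intercept at any integer in the box.
Finally, together with the visible shape, these determine p as stated.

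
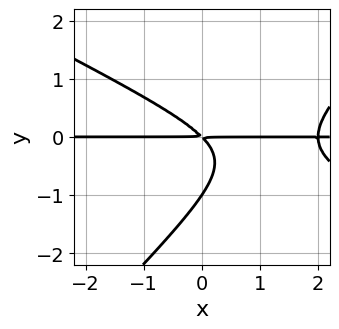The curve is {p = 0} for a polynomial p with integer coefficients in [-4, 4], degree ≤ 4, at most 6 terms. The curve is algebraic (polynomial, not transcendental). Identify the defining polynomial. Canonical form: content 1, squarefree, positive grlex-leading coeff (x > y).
First, the degree is 3 — a generic line meets the curve in up to 3 points.
Next, against the integer gridlines: it meets the y-axis at y = -1 (among the integer gridlines); every point of the x-axis in the box is on the curve.
Finally, these observations pin down the coefficients.

x^2*y + x*y^2 - 2*y^3 - 2*x*y - 2*y^2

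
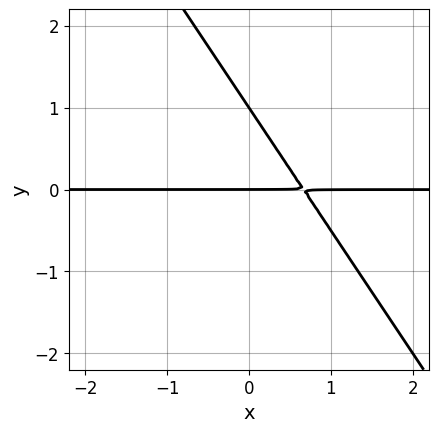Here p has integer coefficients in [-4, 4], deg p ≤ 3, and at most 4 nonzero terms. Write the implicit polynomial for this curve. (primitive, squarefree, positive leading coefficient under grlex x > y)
3*x*y + 2*y^2 - 2*y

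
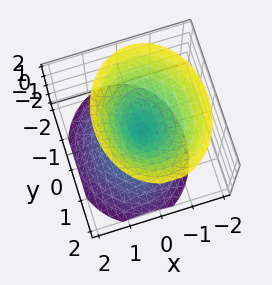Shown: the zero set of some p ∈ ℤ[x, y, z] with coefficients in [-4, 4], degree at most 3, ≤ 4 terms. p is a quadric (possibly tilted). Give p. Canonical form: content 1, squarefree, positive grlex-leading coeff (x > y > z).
I count 2 distinct pieces. They look like related sheets of one shape, so recover p as a whole.
deg p = 2. A generic line meets the surface in up to 2 points.
Observable constraints: it meets the x-axis at x = 0 (among the integer gridlines); it meets the y-axis at y = 0 (among the integer gridlines); one z-axis crossing is at z = 0.
Matching integer coefficients to the picture gives p.

3*x^2 + x*z + 2*y^2 - 2*z^2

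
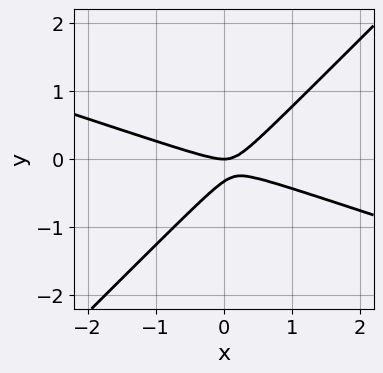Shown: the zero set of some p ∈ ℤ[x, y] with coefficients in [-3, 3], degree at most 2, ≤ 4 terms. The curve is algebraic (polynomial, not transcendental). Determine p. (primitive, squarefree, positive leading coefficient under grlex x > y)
x^2 + 2*x*y - 3*y^2 - y

deg p = 2.
From the axis intercepts and sections: one y-axis crossing is at y = 0; it meets the x-axis at x = 0 (among the integer gridlines).
The integer polynomial consistent with all of this is the stated p.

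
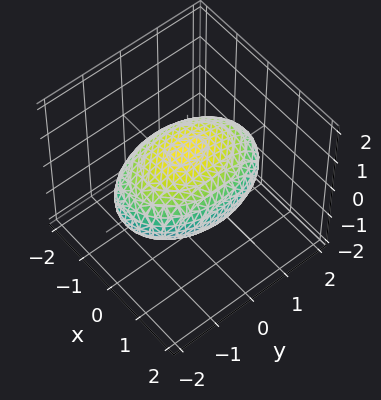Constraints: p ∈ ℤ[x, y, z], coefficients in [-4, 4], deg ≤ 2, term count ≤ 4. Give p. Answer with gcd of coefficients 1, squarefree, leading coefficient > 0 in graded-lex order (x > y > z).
2*x^2 + y^2 + 3*z^2 - 3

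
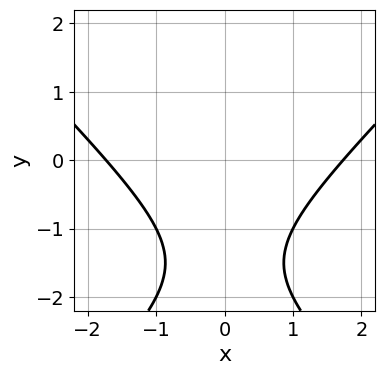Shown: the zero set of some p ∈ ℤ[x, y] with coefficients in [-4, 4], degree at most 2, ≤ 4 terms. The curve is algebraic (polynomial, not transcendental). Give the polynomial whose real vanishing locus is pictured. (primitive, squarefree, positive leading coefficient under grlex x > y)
x^2 - y^2 - 3*y - 3

1. deg p = 2. A generic line meets the curve in up to 2 points.
2. Symmetries: the x ↦ −x reflection is a symmetry, so x appears only in even powers.
3. Checking where it meets the axes: no y-intercept at any integer in the box.
4. Solving for integer coefficients yields p as stated.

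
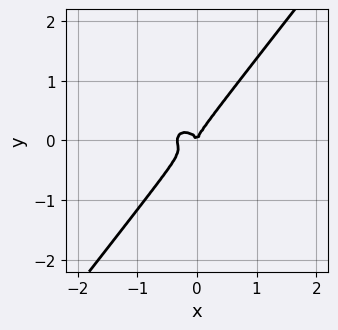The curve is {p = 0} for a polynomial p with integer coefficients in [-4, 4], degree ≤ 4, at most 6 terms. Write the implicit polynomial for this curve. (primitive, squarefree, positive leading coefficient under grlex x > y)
1. The degree is 3 — a generic line meets the curve in up to 3 points.
2. From the visible intercepts: it meets the x-axis at x = 0 (among the integer gridlines); it crosses the y-axis at the gridline y = 0.
3. These observations pin down the coefficients.

3*x^3 + 2*x*y^2 - 3*y^3 + x^2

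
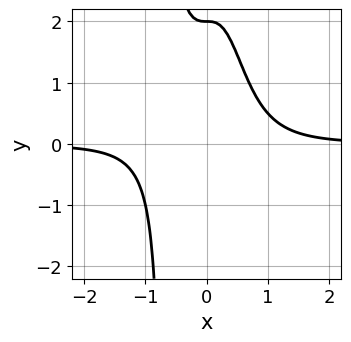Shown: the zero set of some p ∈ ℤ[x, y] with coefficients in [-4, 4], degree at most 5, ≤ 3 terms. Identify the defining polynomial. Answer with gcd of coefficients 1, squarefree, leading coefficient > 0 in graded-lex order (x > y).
(a) deg p = 4.
(b) Checking where it meets the axes: it crosses the y-axis at the gridline y = 2; the curve avoids every integer x-axis point in the box.
(c) Putting this together gives p.

3*x^3*y + y - 2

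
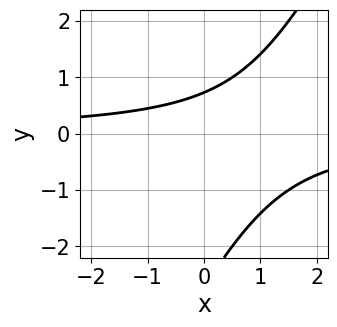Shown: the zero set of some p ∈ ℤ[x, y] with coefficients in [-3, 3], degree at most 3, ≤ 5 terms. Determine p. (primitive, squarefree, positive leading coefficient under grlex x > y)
The degree is 2 — the shape is more complex than any degree-1 curve.
Checking where it meets the axes: it misses every integer gridline on the x-axis.
The integer polynomial consistent with all of this is the stated p.

2*x*y - y^2 - 2*y + 2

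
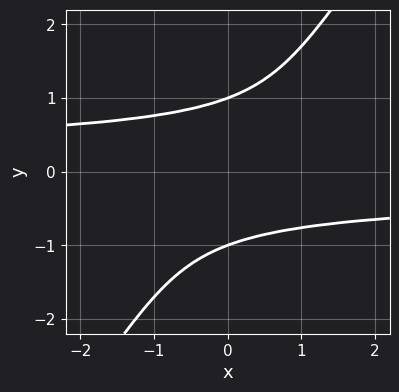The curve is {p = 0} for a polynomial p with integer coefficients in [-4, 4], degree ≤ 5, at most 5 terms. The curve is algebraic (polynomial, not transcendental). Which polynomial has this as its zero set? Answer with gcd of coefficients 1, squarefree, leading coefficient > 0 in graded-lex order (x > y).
3*x*y^3 - 2*y^4 + 2

First, degree: no degree-3 curve has this shape, so deg p = 4.
Next, from the visible intercepts: among the integer gridlines, it crosses the y-axis at y ∈ {-1, 1}; the curve avoids every integer x-axis point in the box.
Finally, assembling these constraints gives the stated polynomial.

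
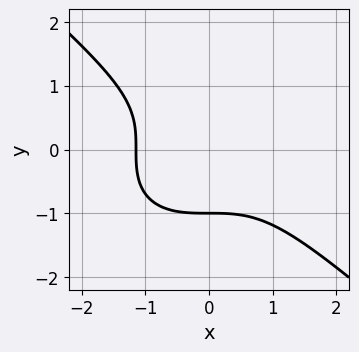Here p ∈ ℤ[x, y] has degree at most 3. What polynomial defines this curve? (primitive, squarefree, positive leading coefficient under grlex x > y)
Degree: the shape is more complex than any degree-2 curve, so deg p = 3.
From the visible intercepts: it crosses the y-axis at the gridline y = -1.
Fitting integer coefficients to these (and the overall shape) gives p.

2*x^3 + 3*y^3 + 3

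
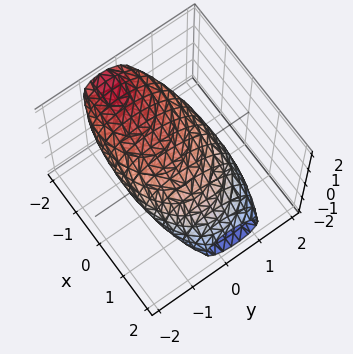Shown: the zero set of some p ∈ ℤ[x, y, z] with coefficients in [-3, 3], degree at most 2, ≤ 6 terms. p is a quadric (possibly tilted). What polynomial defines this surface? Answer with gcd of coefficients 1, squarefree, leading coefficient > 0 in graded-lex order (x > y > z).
x^2 + 2*x*z + 2*y^2 + y*z + 2*z^2 - 3

(a) deg p = 2. No degree-1 surface has this shape.
(b) Putting this together gives p.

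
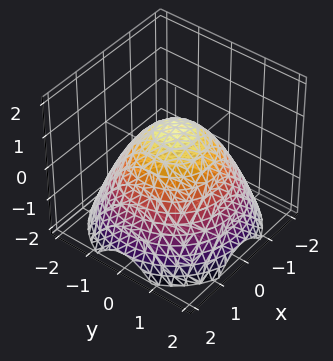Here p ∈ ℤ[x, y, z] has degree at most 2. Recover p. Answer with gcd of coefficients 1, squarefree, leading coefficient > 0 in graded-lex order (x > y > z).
2*x^2 + 2*y^2 + 3*z - 3

The degree is 2 — the shape is more complex than any degree-1 surface.
Symmetries: every cross-section ⟂ z is a circle, so x, y appear only via x² + y².
Reading off the gridlines: it meets the z-axis at z = 1 (among the integer gridlines); a circular section at z = 0 has radius between 1 and 2.
The integer polynomial consistent with all of this is the stated p.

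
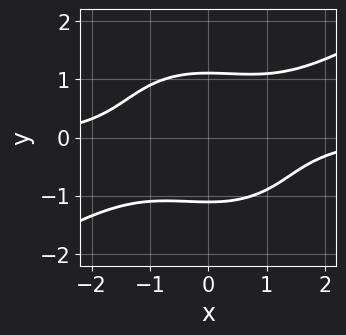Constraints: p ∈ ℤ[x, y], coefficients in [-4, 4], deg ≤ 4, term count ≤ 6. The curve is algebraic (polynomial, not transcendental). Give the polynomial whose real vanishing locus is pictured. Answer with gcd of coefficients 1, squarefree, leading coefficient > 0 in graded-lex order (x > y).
x^3*y - x^2*y^2 - 2*y^4 + 3

1. The degree is 4 — a generic line meets the curve in up to 4 points.
2. Reading off the gridlines: the curve avoids every integer x-axis point in the box.
3. Fitting integer coefficients to these (and the overall shape) gives p.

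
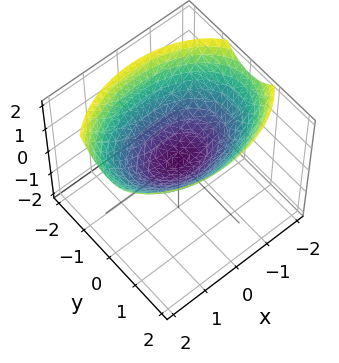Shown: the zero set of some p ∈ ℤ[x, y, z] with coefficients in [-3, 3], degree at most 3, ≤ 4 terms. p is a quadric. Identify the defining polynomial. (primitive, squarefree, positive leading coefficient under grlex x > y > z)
(a) deg p = 2. A paraboloid; a quadric.
(b) Symmetries: the x ↦ −x reflection is a symmetry, so x appears only in even powers; the y ↦ −y reflection is a symmetry, so y appears only in even powers.
(c) Observable constraints: it meets the y-axis at y = 0 (among the integer gridlines); one z-axis crossing is at z = 0; it crosses the x-axis at the gridline x = 0.
(d) Solving for integer coefficients yields p as stated.

x^2 + 2*y^2 - 3*z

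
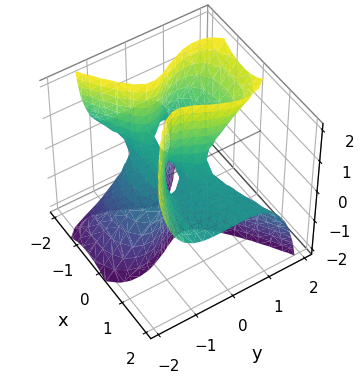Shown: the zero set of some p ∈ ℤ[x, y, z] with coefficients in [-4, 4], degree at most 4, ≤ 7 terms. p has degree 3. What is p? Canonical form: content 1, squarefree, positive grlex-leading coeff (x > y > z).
(a) The degree is 3 — no degree-2 surface has this shape.
(b) Reading off the gridlines: one y-axis crossing is at y = 0; the visible x-axis segment lies entirely on the surface; every point of the z-axis in the box is on the surface.
(c) Assembling these constraints gives the stated polynomial.

3*x^2*z + 3*y^3 - 3*y^2*z + 3*x*z - y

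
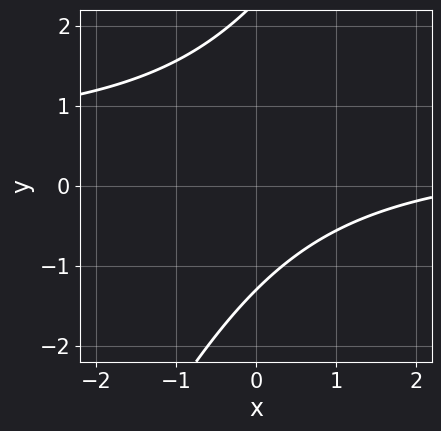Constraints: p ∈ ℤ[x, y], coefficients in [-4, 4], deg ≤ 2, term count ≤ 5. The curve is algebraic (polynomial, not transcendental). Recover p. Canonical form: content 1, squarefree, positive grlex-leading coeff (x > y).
2*x*y - y^2 - x + y + 3

(a) Degree: no degree-1 curve has this shape, so deg p = 2.
(b) From the visible intercepts: the curve avoids every integer x-axis point in the box.
(c) Fitting integer coefficients to these (and the overall shape) gives p.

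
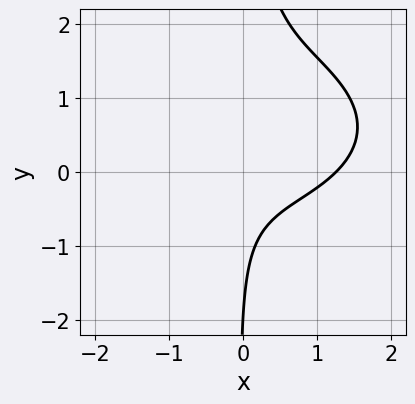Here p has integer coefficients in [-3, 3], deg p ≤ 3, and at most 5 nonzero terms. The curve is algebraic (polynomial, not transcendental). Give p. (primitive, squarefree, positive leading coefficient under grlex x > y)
1. The degree is 3 — no degree-2 curve has this shape.
2. From the axis intercepts and sections: it meets the y-axis at y = -2 (among the integer gridlines).
3. Fitting integer coefficients to these (and the overall shape) gives p.

x^3 + 3*x*y^2 - 3*x*y - y - 2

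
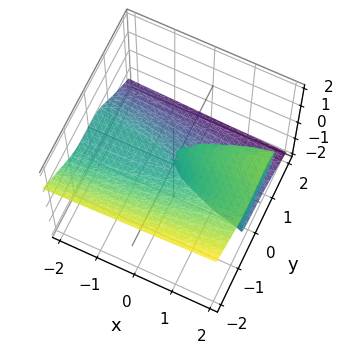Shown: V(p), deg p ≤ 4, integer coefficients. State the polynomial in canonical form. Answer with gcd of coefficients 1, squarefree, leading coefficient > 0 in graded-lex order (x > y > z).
y^3 + 3*z^3 - x*z - y*z

The degree is 3 — no degree-2 surface has this shape.
From the visible intercepts: it crosses the z-axis at the gridline z = 0; one y-axis crossing is at y = 0.
Together with the visible shape, these determine p as stated. Check: (2, 0, 0) on the x-axis lies on the surface, and p(2, 0, 0) = 0. ✓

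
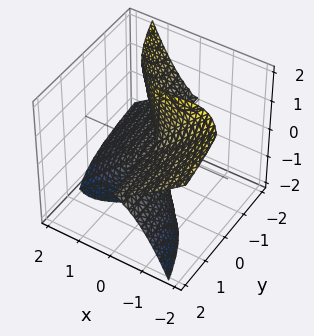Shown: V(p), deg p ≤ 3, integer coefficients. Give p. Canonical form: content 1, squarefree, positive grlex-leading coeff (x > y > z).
First, deg p = 3. No degree-2 surface has this shape.
Then, checking where it meets the axes: one x-axis crossing is at x = 0; the visible y-axis segment lies entirely on the surface.
Finally, matching integer coefficients to the picture gives p. Check: (0, 0, -1) on the z-axis lies on the surface, and p(0, 0, -1) = 0. ✓

2*x^3 + 2*x^2*z + 2*y*z^2 + x*z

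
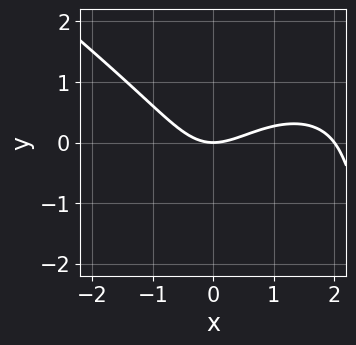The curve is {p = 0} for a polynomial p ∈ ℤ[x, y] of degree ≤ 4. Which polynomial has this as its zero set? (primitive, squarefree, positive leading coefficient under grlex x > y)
1. deg p = 3. A generic line meets the curve in up to 3 points.
2. Observable constraints: the x-axis gridline crossings are at x ∈ {0, 2}; one y-axis crossing is at y = 0.
3. These observations pin down the coefficients.

x^3 + 2*y^3 - 2*x^2 + 2*y^2 + 3*y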